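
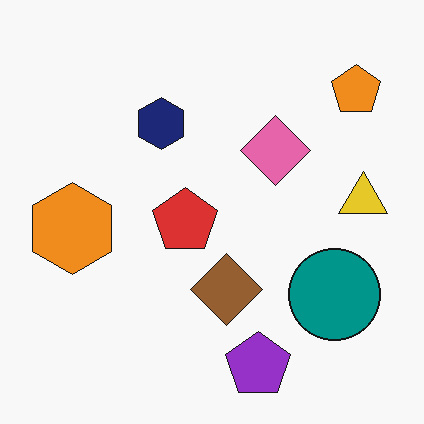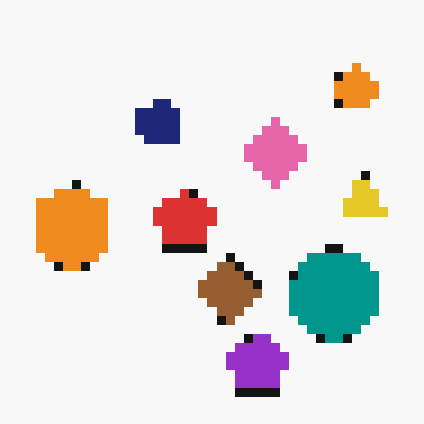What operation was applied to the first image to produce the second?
The transformation is: heavily pixelated into large blocks.

Shapes are reduced to large square blocks; fine edges and outlines are lost — a downscale-then-upscale (mosaic) effect.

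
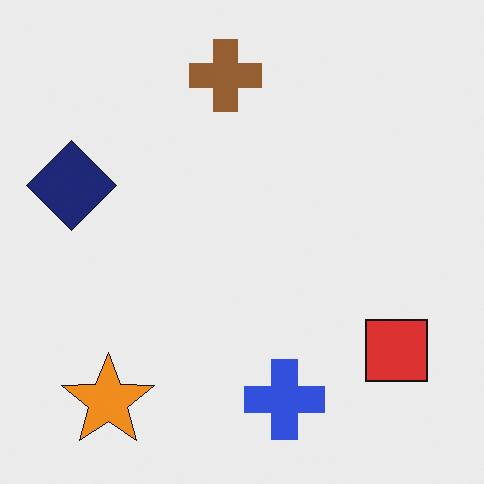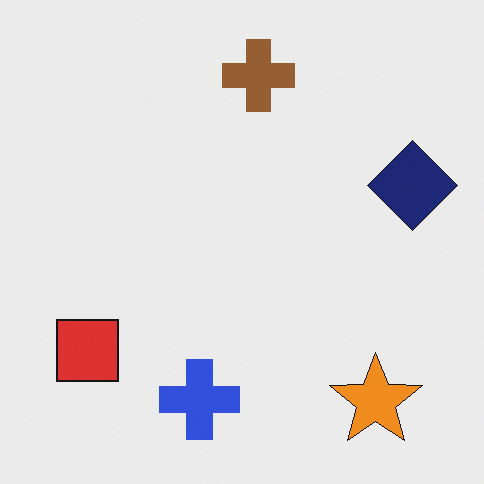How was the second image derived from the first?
The image was flipped horizontally (left ↔ right).

The navy diamond is in the left of the first image and the right of the second — shapes on opposite sides of the vertical midline have swapped in a mirror flip.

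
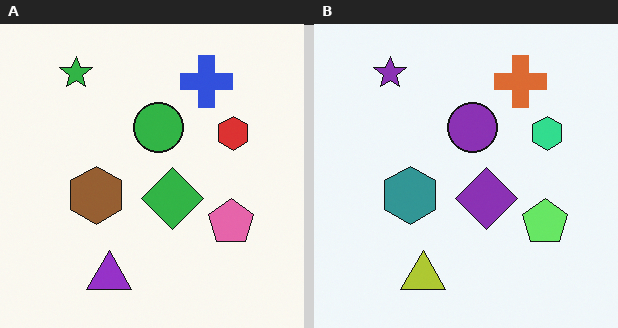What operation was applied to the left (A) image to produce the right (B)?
It was hue-shifted noticeably.

Every shape's color has rotated by the same amount around the hue wheel — a uniform hue shift.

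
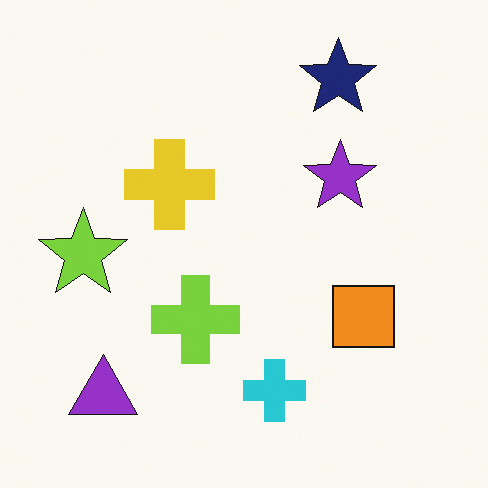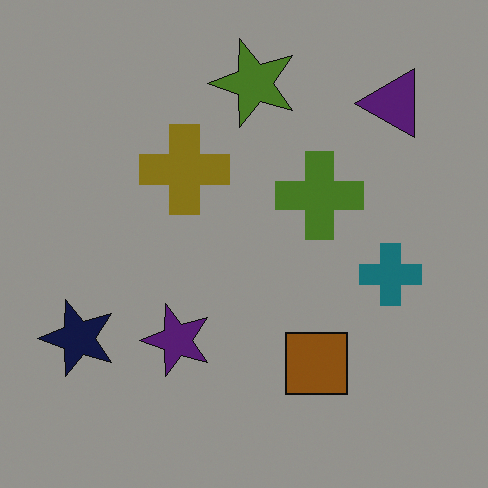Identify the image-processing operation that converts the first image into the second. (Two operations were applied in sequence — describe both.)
The transformation is: transposed (reflected across the top-left ↔ bottom-right diagonal), then darkened a lot.

Shapes have swapped their row and column positions — what was in the top-right is now in the bottom-left — a diagonal reflection. Every pixel — background and shapes alike — is uniformly darkened.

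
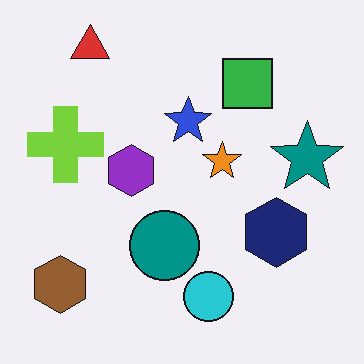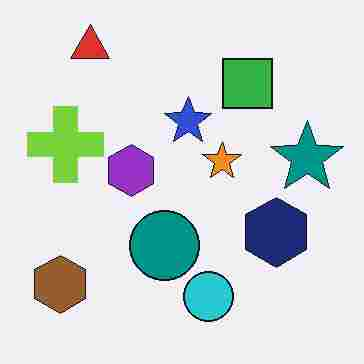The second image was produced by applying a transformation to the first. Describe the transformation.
The transformation is: degraded with heavy JPEG compression.

Blocky 8×8 compression artifacts appear around shape edges and the flat background shows ringing — characteristic JPEG degradation.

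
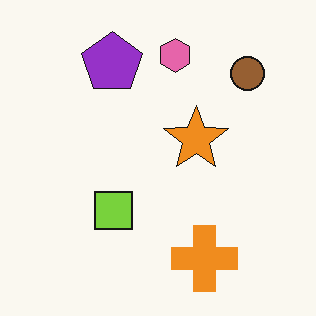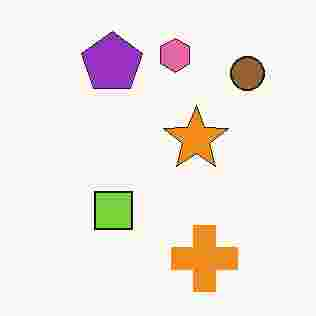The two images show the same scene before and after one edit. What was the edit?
The second image is the first heavily JPEG-compressed with obvious blocking artifacts.

Blocky 8×8 compression artifacts appear around shape edges and the flat background shows ringing — characteristic JPEG degradation.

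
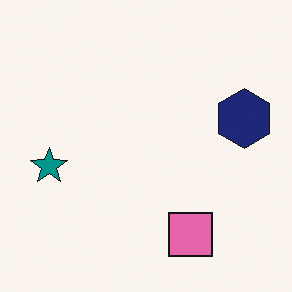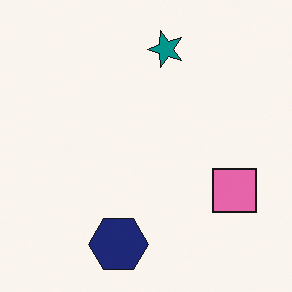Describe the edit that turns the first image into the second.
Transposed (reflected across the top-left ↔ bottom-right diagonal).

Shapes have swapped their row and column positions — what was in the top-right is now in the bottom-left — a diagonal reflection.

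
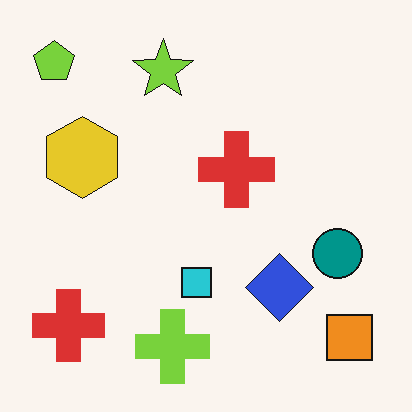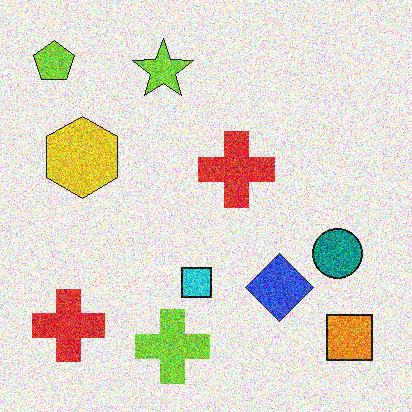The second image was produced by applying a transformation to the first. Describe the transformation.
The image was degraded with a thick layer of grain.

Random speckle covers the whole image, including the flat background.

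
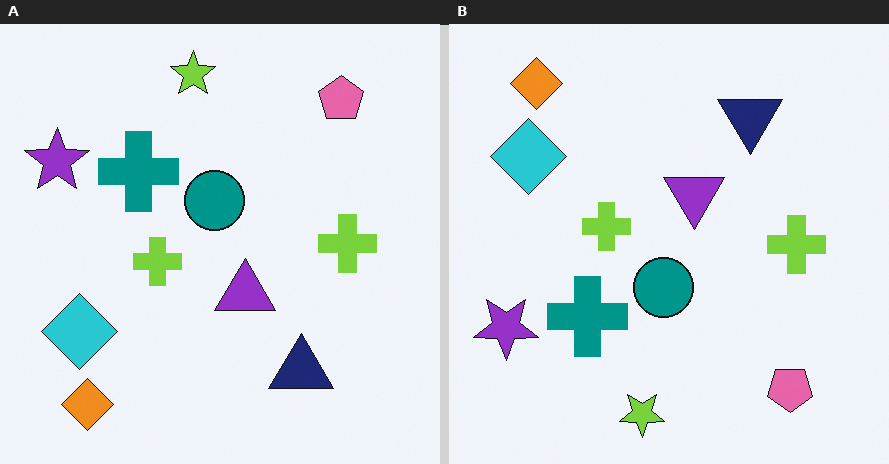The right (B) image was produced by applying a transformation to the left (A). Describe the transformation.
It was flipped vertically (top ↔ bottom).

The lime star is in the top of the left (A) image and the bottom of the right (B) — shapes on opposite sides of the horizontal midline have swapped in a mirror flip.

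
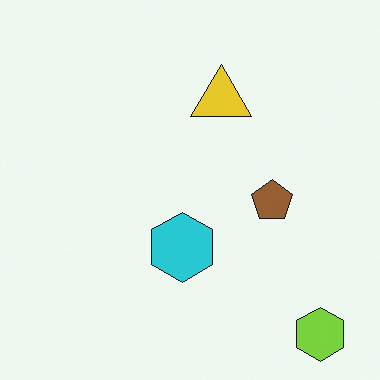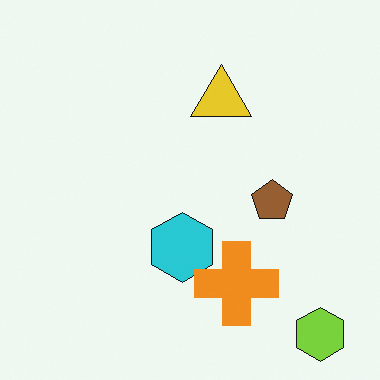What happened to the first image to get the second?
This is the original image overlaid with an additional orange cross.

An orange cross appears in the second image that is absent from the first.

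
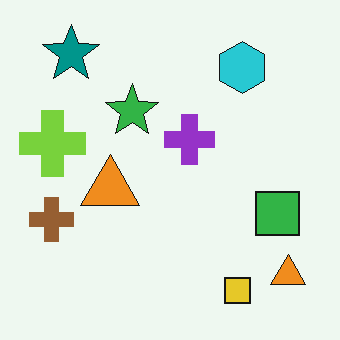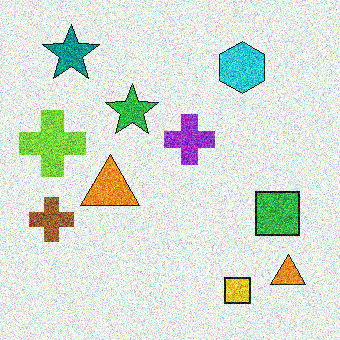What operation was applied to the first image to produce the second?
The image was degraded with heavy additive noise.

Random speckle covers the whole image, including the flat background.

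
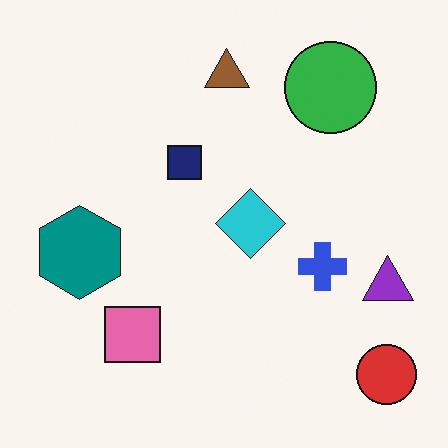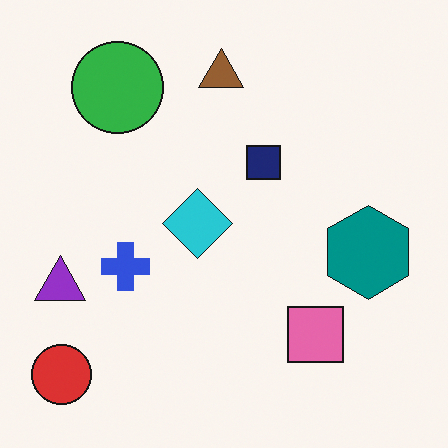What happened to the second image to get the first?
The first image is the second flipped horizontally (left ↔ right).

The purple triangle is in the left of the second image and the right of the first — shapes on opposite sides of the vertical midline have swapped in a mirror flip.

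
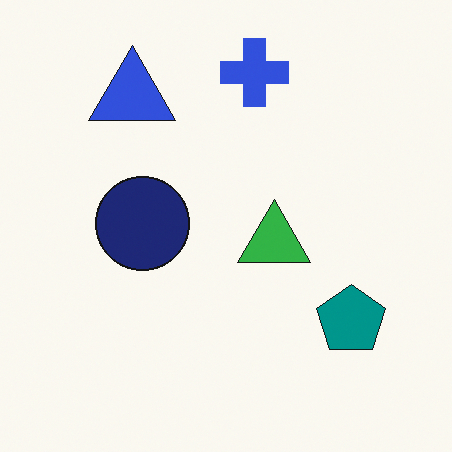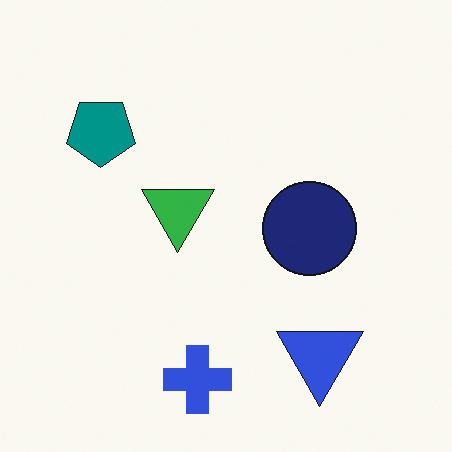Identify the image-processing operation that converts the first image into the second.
It was rotated 180°.

The blue triangle sits in the top-left of the first image and the bottom-right of the second — consistent with a whole-image 180° rotation.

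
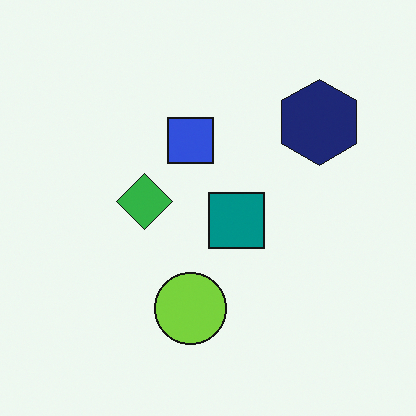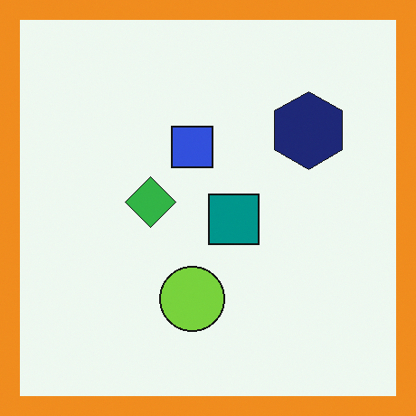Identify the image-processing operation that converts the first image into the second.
The transformation is: framed with a orange border.

A solid orange frame runs around the edge of the second image, with the content slightly shrunk inside it.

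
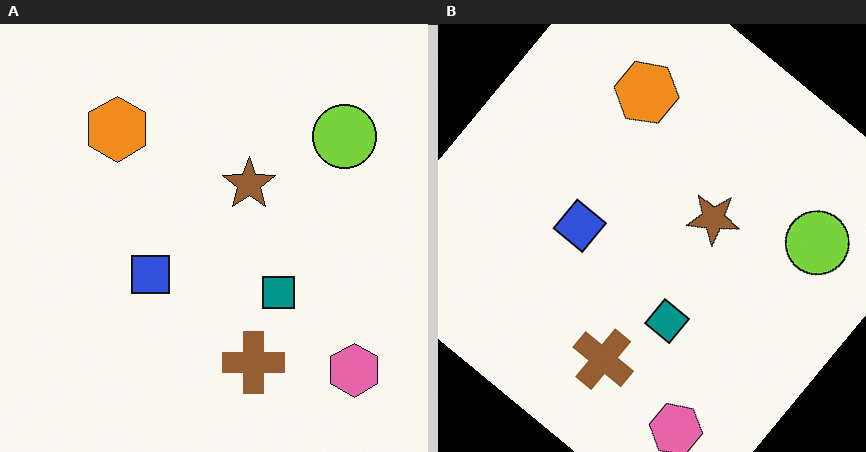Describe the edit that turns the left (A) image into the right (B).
This is the original image rotated clockwise by a large amount — several tens of degrees.

Every shape is tilted by the same angle and the image corners show triangular fill wedges — a whole-image rotation by a non-right angle.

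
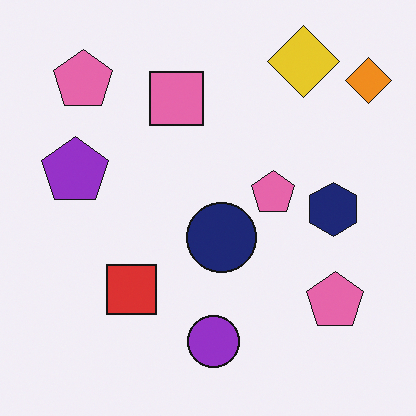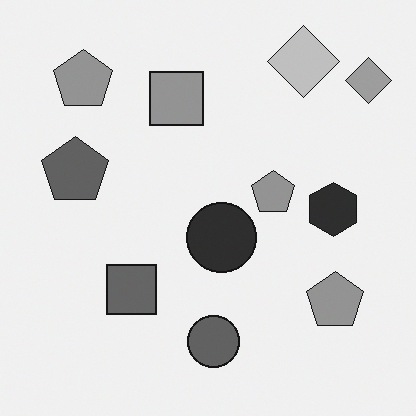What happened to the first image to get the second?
This is the original image converted to grayscale.

All color is removed — every shape is now a shade of grey.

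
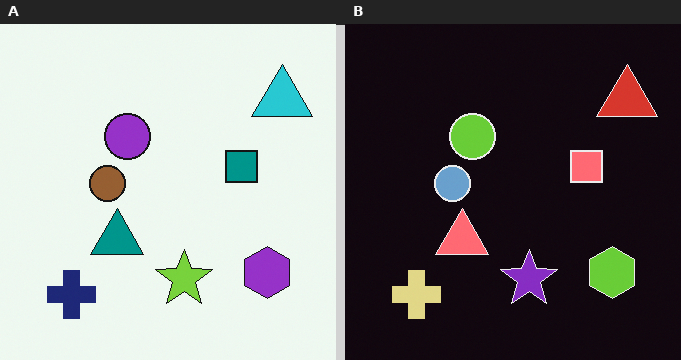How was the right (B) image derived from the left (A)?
This is the original image color-inverted (negative).

The light background has become dark and every shape's color is its complement — a photographic negative.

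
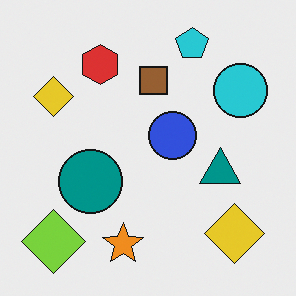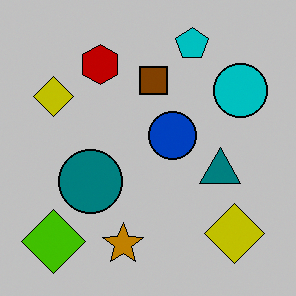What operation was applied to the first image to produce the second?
The transformation is: aggressively posterized.

Each flat color has snapped to a coarser quantized level — most visibly, the near-white background has dropped to a flat grey.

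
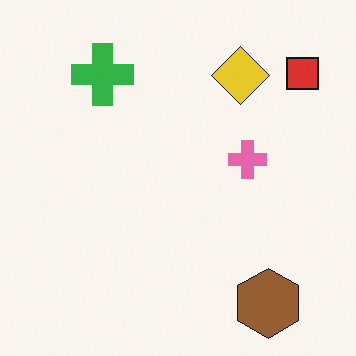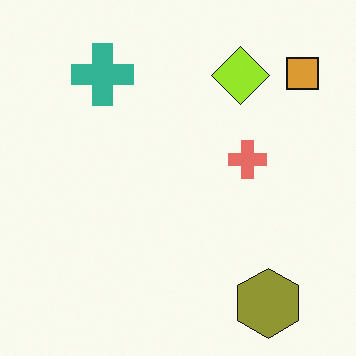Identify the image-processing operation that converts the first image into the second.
The image was hue-shifted by a small amount.

Every shape's color has rotated by the same amount around the hue wheel — a uniform hue shift.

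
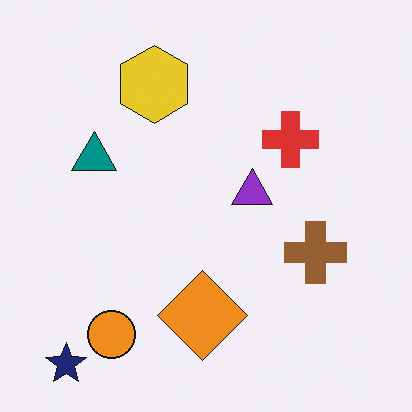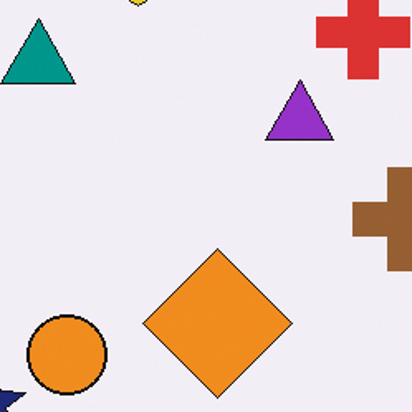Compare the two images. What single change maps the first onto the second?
Cropped tightly and scaled back up.

The visible shapes are larger and the field of view is narrower; shapes near the original edges may be partly or wholly outside the frame — a crop-and-rescale.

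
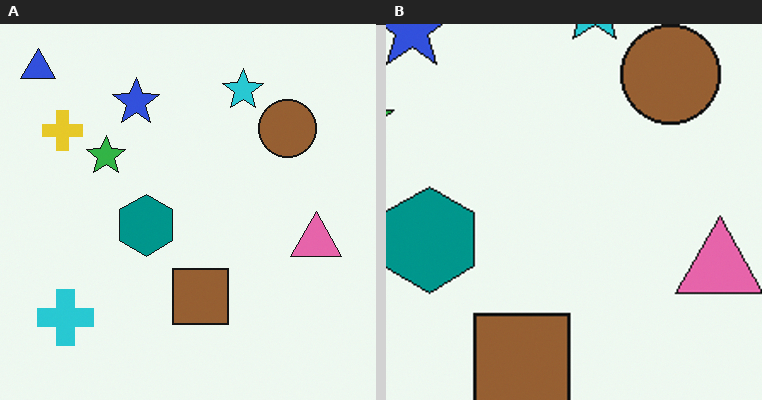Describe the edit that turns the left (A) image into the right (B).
This is the original image cropped to a noticeably smaller region and rescaled.

The visible shapes are larger and the field of view is narrower; shapes near the original edges may be partly or wholly outside the frame — a crop-and-rescale.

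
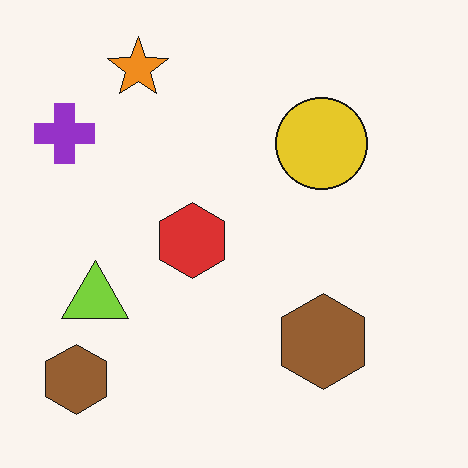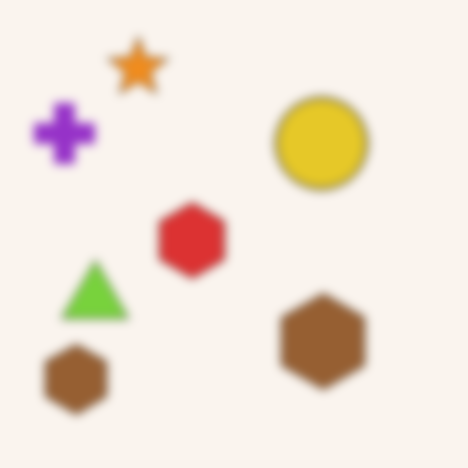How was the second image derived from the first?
The transformation is: heavily blurred.

Shape edges and outlines are uniformly softened across the whole image.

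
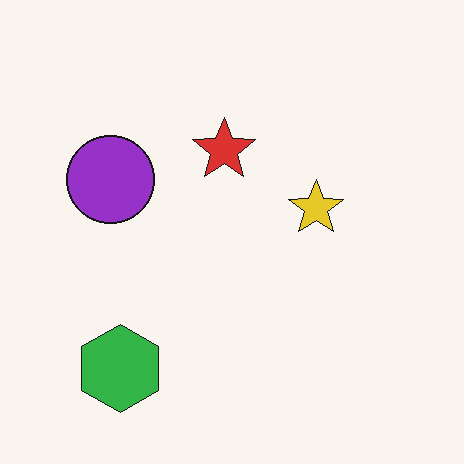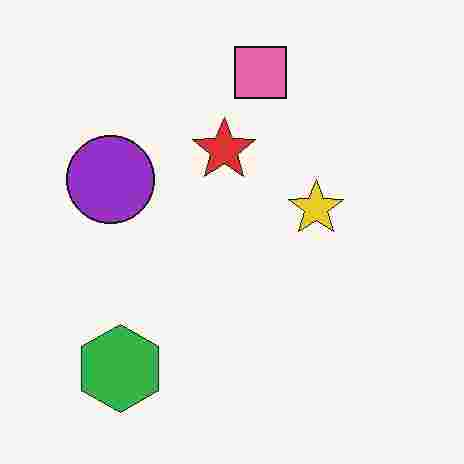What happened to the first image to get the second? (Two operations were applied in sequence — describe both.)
The image was heavily JPEG-compressed with obvious blocking artifacts, then overlaid with an additional pink square.

Blocky 8×8 compression artifacts appear around shape edges and the flat background shows ringing — characteristic JPEG degradation. A pink square appears in the second image that is absent from the first.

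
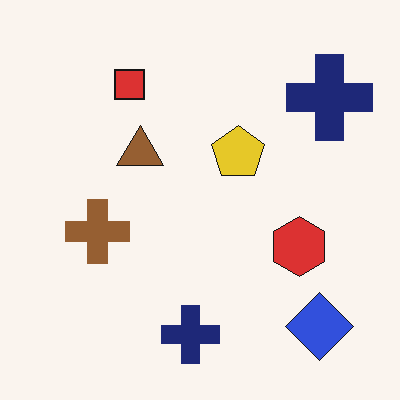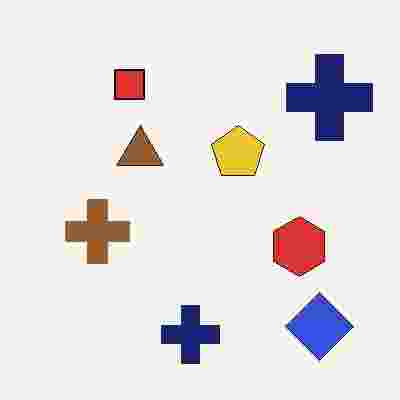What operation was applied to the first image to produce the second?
The transformation is: degraded with heavy JPEG compression.

Blocky 8×8 compression artifacts appear around shape edges and the flat background shows ringing — characteristic JPEG degradation.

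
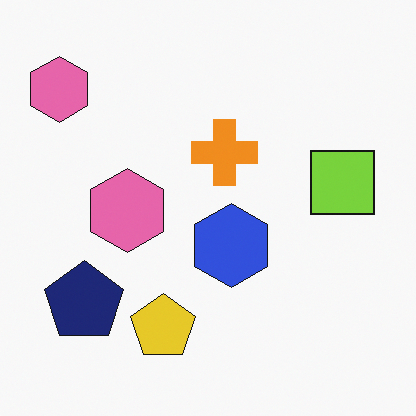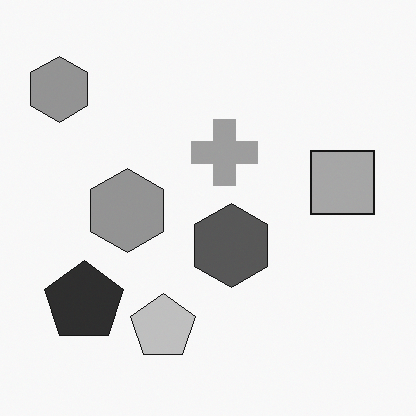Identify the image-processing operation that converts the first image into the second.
The second image is the first converted to grayscale.

All color is removed — every shape is now a shade of grey.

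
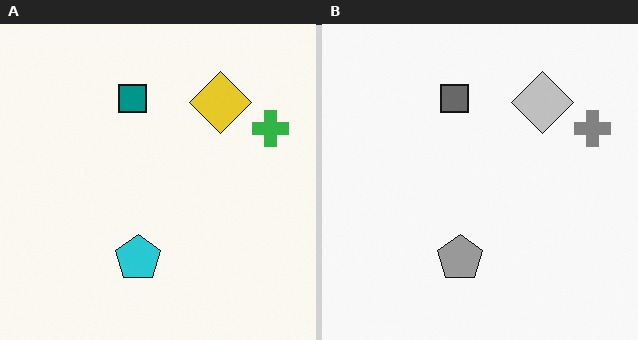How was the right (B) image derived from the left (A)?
The transformation is: converted to grayscale.

All color is removed — every shape is now a shade of grey.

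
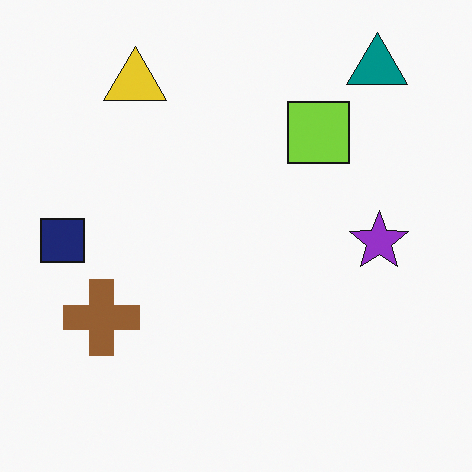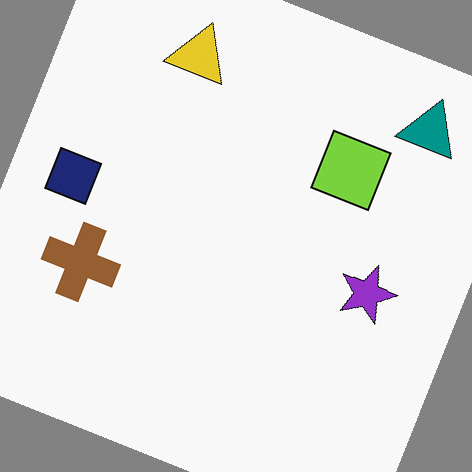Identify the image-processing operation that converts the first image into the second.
Rotated clockwise by a clearly visible amount.

Every shape is tilted by the same angle and the image corners show triangular fill wedges — a whole-image rotation by a non-right angle.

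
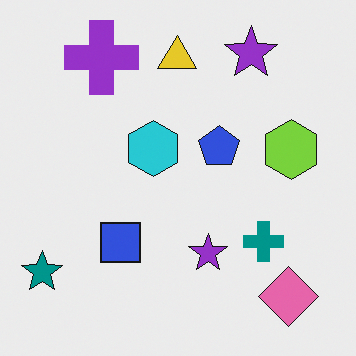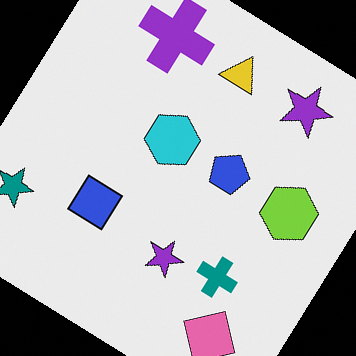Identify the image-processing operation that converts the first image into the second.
Rotated clockwise by a large amount — several tens of degrees.

Every shape is tilted by the same angle and the image corners show triangular fill wedges — a whole-image rotation by a non-right angle.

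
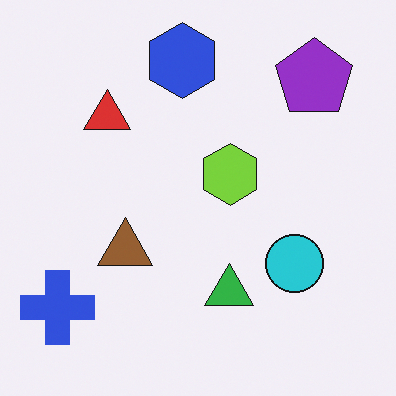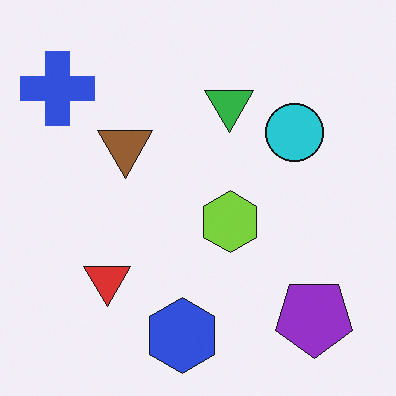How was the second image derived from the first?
The second image is the first flipped vertically (top ↔ bottom).

The blue hexagon is in the top of the first image and the bottom of the second — shapes on opposite sides of the horizontal midline have swapped in a mirror flip.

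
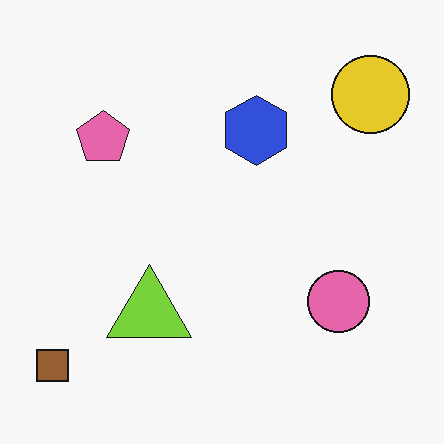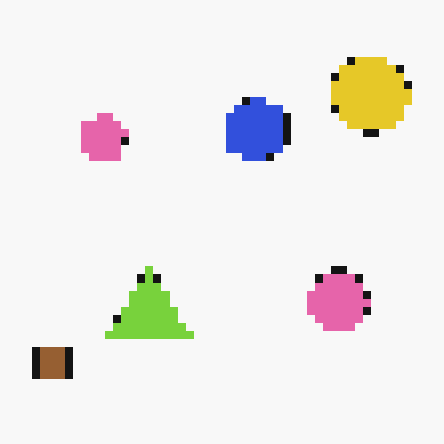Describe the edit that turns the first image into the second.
The second image is the first pixelated into visible square blocks.

Shapes are reduced to large square blocks; fine edges and outlines are lost — a downscale-then-upscale (mosaic) effect.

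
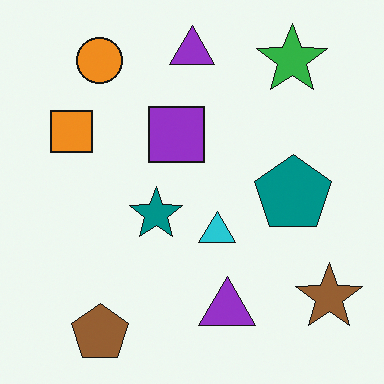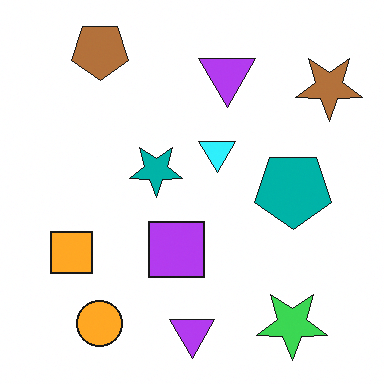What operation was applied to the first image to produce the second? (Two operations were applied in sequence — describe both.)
The transformation is: brightened a little, then flipped vertically (top ↔ bottom).

Every pixel — background and shapes alike — is uniformly brightened. The brown pentagon is in the bottom-left of the first image and the top-left of the second — shapes on opposite sides of the horizontal midline have swapped in a mirror flip.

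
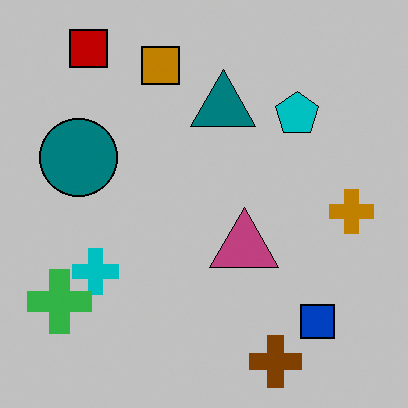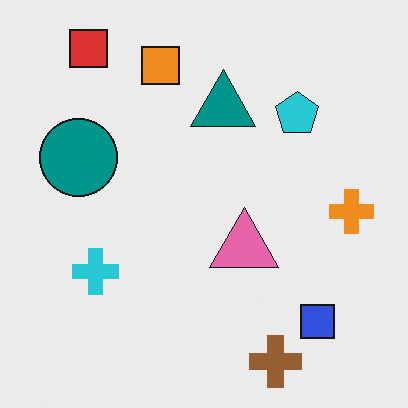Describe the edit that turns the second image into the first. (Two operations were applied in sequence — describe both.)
The first image is the second aggressively posterized, then overlaid with an additional green cross.

Each flat color has snapped to a coarser quantized level — most visibly, the near-white background has dropped to a flat grey. A green cross appears in the first image that is absent from the second.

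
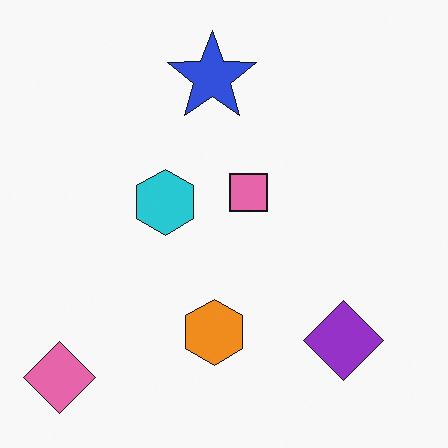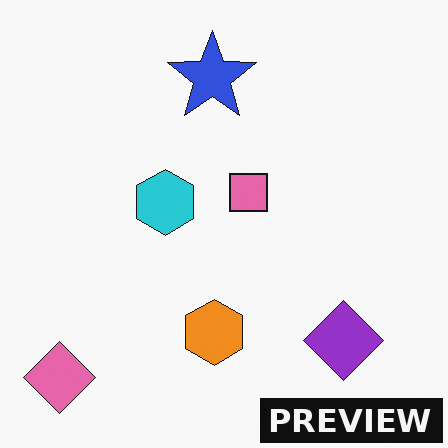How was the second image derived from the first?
The second image is the first watermarked with the text "PREVIEW" in the lower-right corner.

A dark label reading "PREVIEW" appears in the lower-right corner.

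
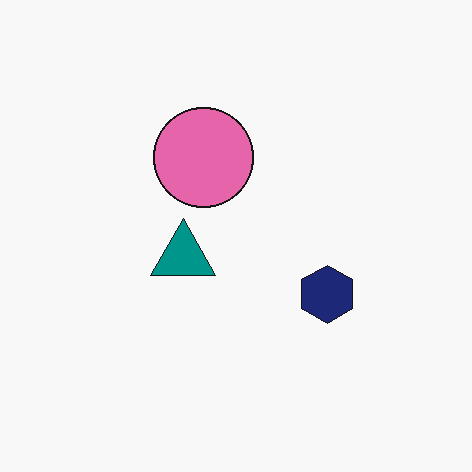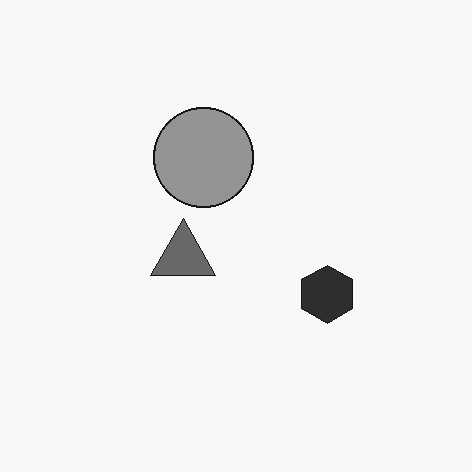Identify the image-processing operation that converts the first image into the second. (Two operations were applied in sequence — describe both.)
Converted to grayscale, then JPEG-compressed with visible artifacts.

All color is removed — every shape is now a shade of grey. Blocky 8×8 compression artifacts appear around shape edges and the flat background shows ringing — characteristic JPEG degradation.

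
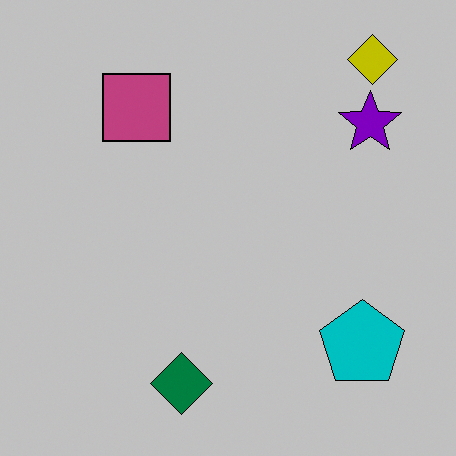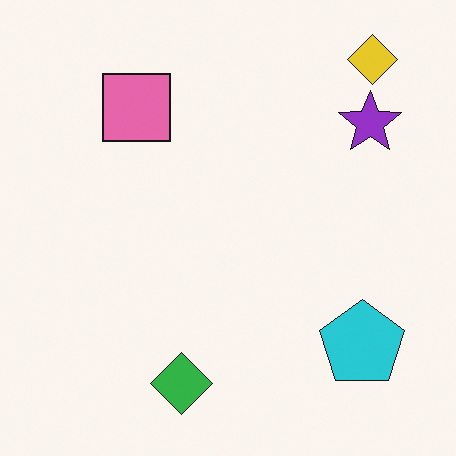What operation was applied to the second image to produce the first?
The image was heavily posterized to just a handful of flat colors.

Each flat color has snapped to a coarser quantized level — most visibly, the near-white background has dropped to a flat grey.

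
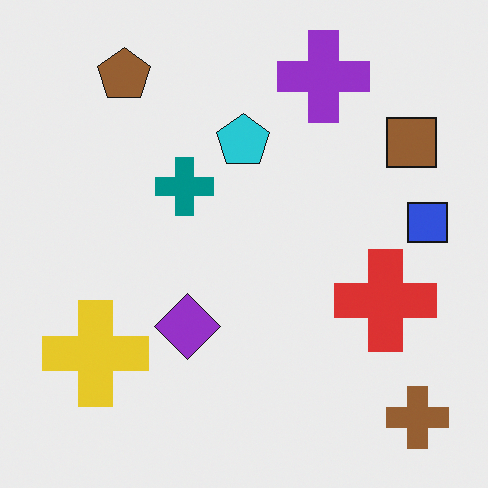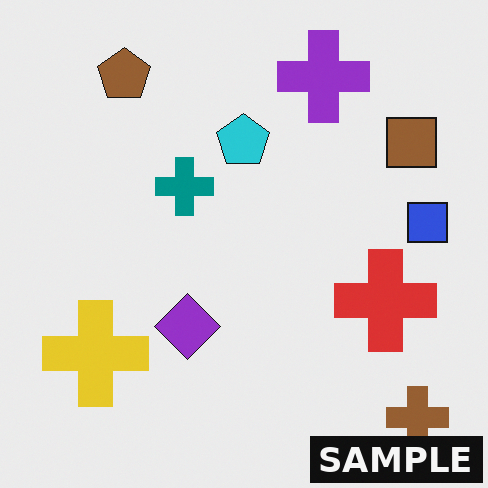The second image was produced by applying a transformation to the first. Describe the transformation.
The transformation is: watermarked with the text "SAMPLE" in the lower-right corner.

A dark label reading "SAMPLE" appears in the lower-right corner.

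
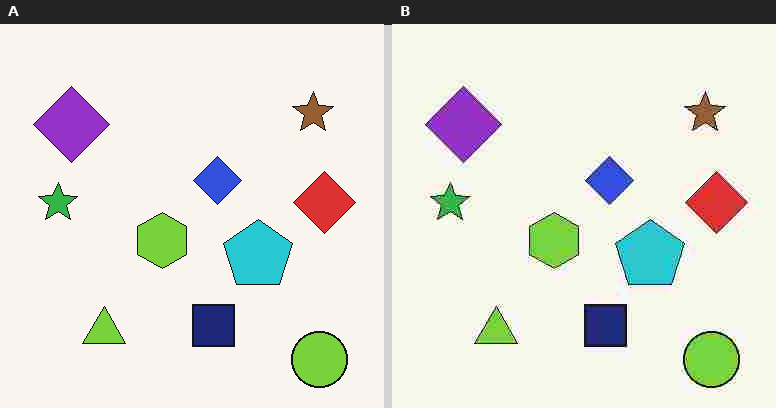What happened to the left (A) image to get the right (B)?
This is the original image heavily JPEG-compressed with obvious blocking artifacts.

Blocky 8×8 compression artifacts appear around shape edges and the flat background shows ringing — characteristic JPEG degradation.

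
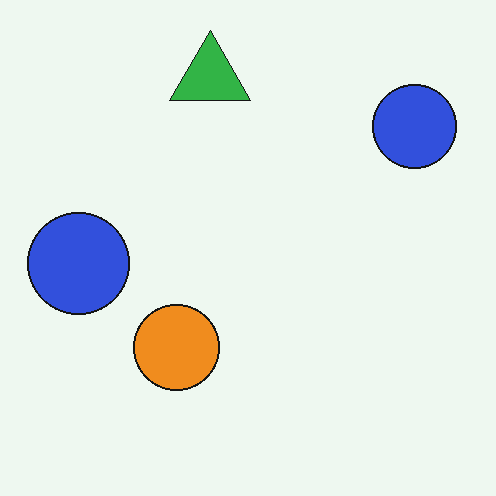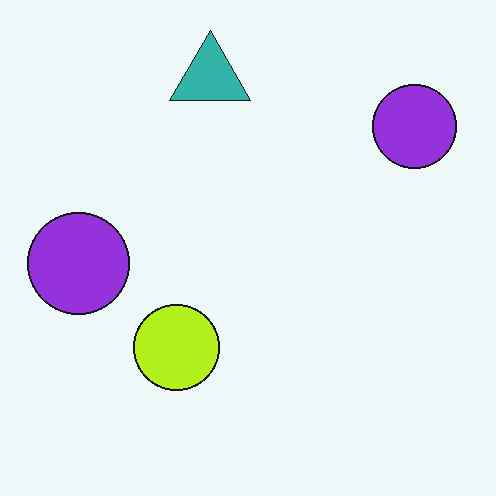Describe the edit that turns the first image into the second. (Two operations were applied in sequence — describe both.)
This is the original image hue-shifted slightly, then given moderate JPEG compression.

Every shape's color has rotated by the same amount around the hue wheel — a uniform hue shift. Blocky 8×8 compression artifacts appear around shape edges and the flat background shows ringing — characteristic JPEG degradation.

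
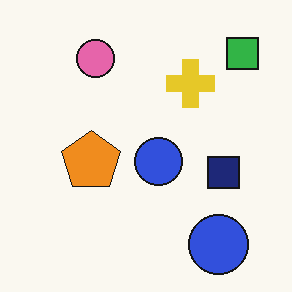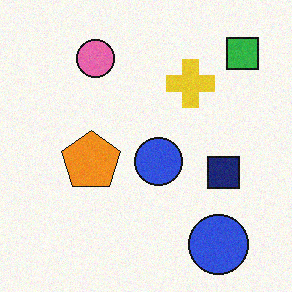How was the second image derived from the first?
The image was degraded with light additive noise.

Random speckle covers the whole image, including the flat background.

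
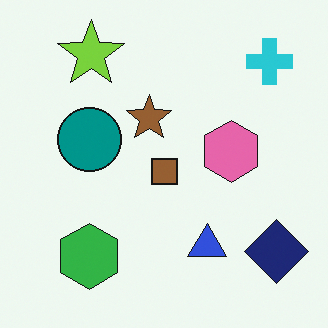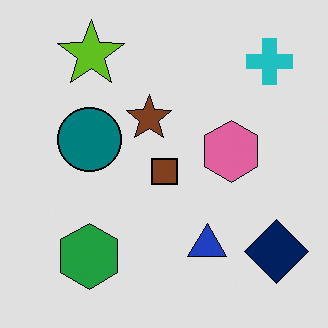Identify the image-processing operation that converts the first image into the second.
The second image is the first moderately posterized.

Each flat color has snapped to a coarser quantized level — most visibly, the near-white background has dropped to a flat grey.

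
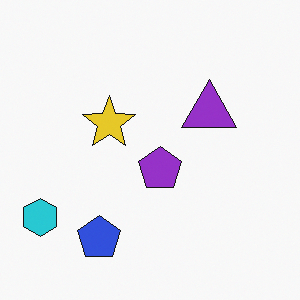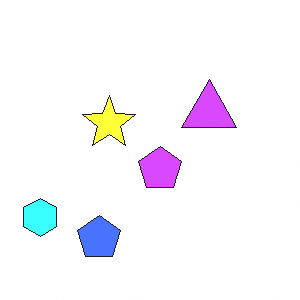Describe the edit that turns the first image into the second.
It was noticeably brightened.

Every pixel — background and shapes alike — is uniformly brightened.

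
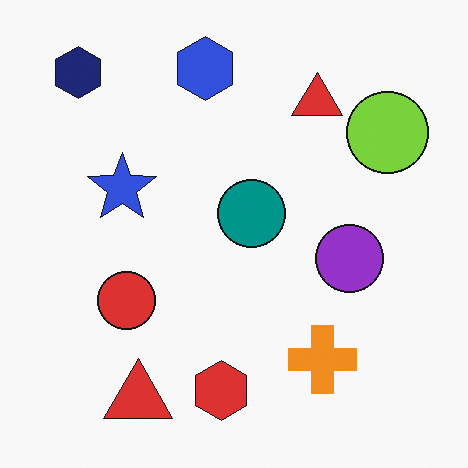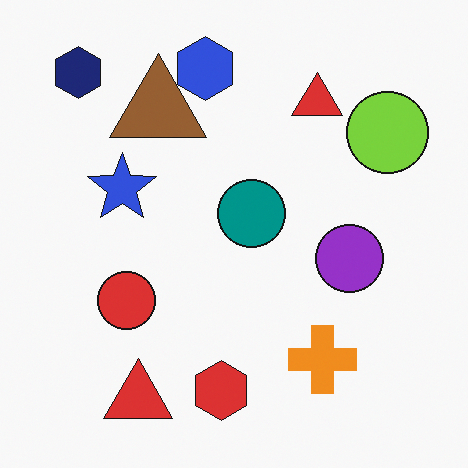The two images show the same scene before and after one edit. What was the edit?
It was overlaid with an additional brown triangle.

A brown triangle appears in the second image that is absent from the first.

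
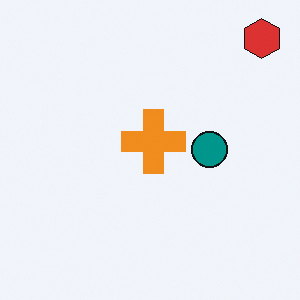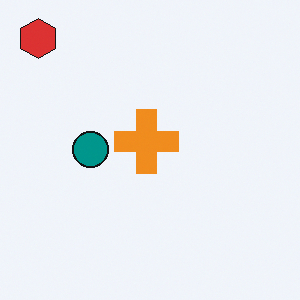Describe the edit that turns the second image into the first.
The first image is the second flipped horizontally (left ↔ right).

The red hexagon is in the top-left of the second image and the top-right of the first — shapes on opposite sides of the vertical midline have swapped in a mirror flip.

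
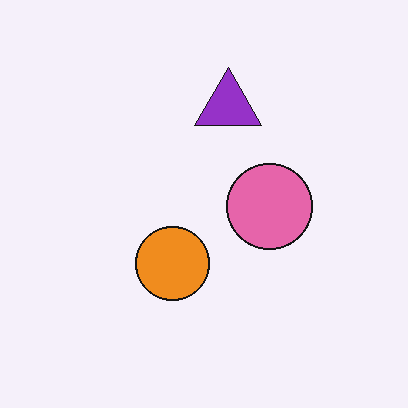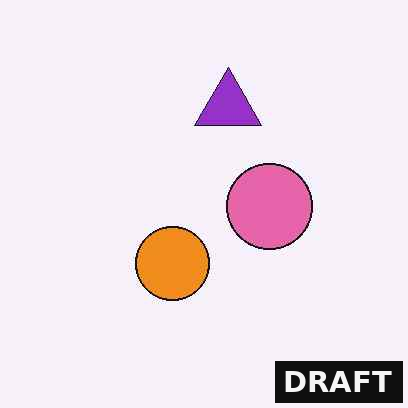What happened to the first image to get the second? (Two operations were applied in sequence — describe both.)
The transformation is: JPEG-compressed with visible artifacts, then watermarked with the text "DRAFT" in the lower-right corner.

Blocky 8×8 compression artifacts appear around shape edges and the flat background shows ringing — characteristic JPEG degradation. A dark label reading "DRAFT" appears in the lower-right corner.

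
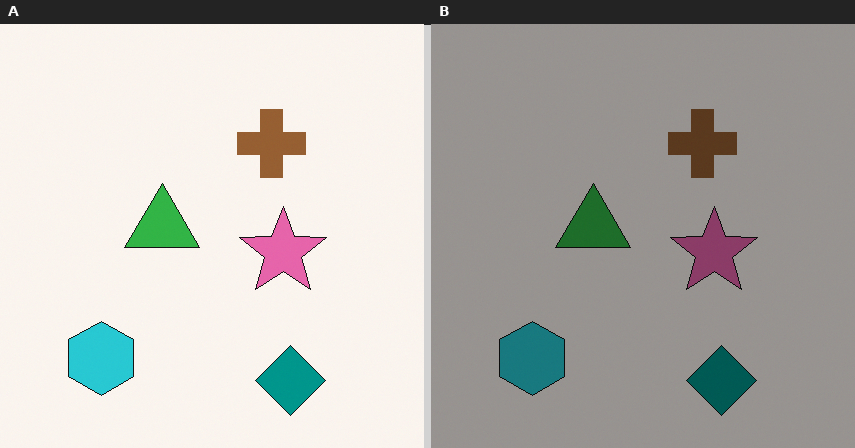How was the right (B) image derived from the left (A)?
The right (B) image is the left (A) substantially darkened.

Every pixel — background and shapes alike — is uniformly darkened.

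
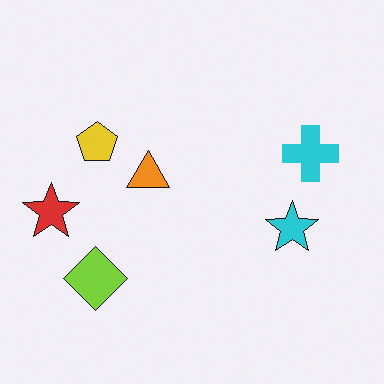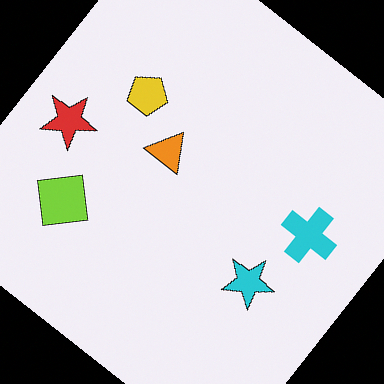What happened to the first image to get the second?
This is the original image rotated clockwise by a large amount — several tens of degrees.

Every shape is tilted by the same angle and the image corners show triangular fill wedges — a whole-image rotation by a non-right angle.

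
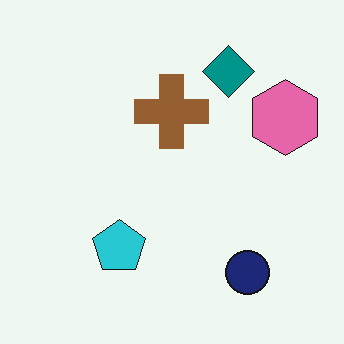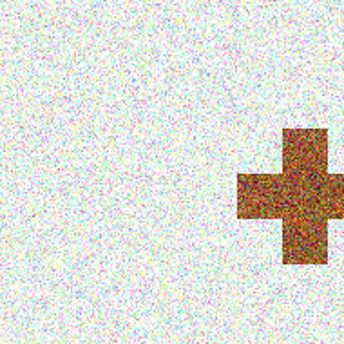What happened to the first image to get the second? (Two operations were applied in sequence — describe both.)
It was degraded with heavy additive noise, then cropped to a noticeably smaller region and rescaled.

Random speckle covers the whole image, including the flat background. The visible shapes are larger and the field of view is narrower; shapes near the original edges may be partly or wholly outside the frame — a crop-and-rescale.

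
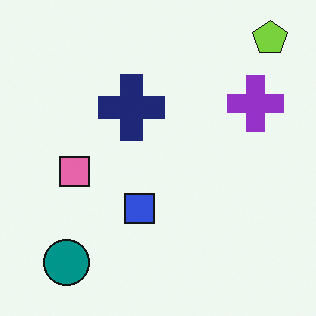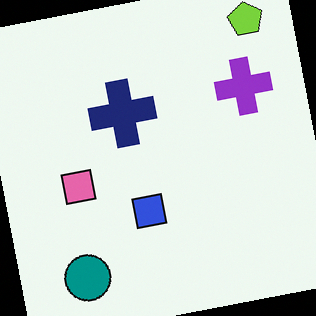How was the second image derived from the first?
The transformation is: rotated counter-clockwise by a small amount.

Every shape is tilted by the same angle and the image corners show triangular fill wedges — a whole-image rotation by a non-right angle.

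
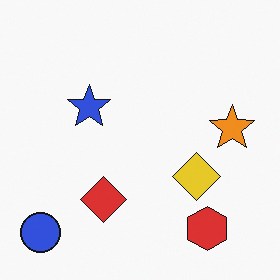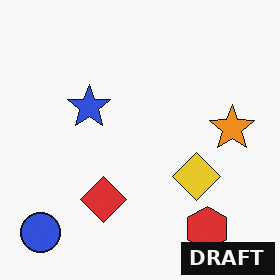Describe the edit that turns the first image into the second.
Watermarked with the text "DRAFT" in the lower-right corner.

A dark label reading "DRAFT" appears in the lower-right corner.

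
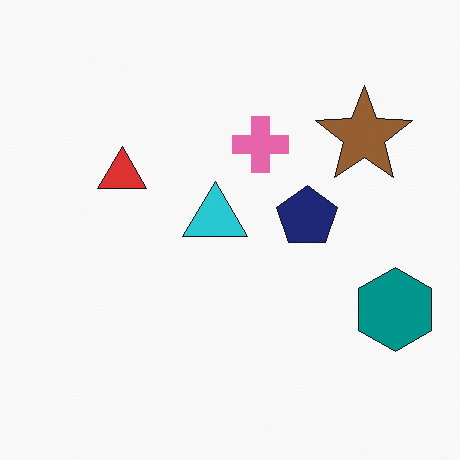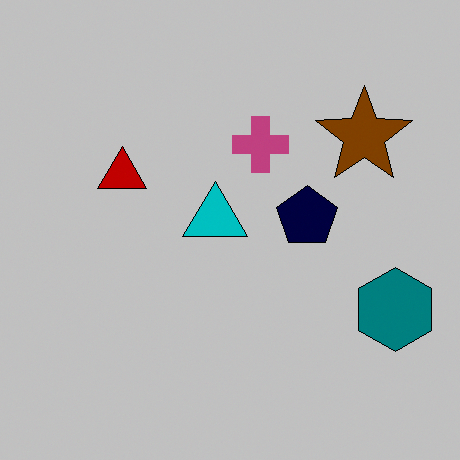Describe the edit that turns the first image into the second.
The transformation is: aggressively posterized.

Each flat color has snapped to a coarser quantized level — most visibly, the near-white background has dropped to a flat grey.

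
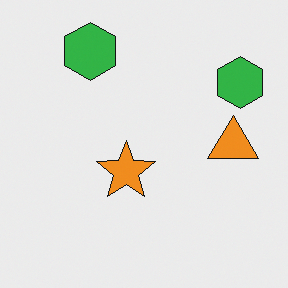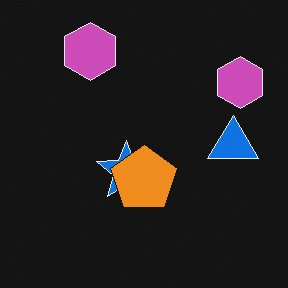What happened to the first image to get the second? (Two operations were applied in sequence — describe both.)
The transformation is: color-inverted (negative), then overlaid with an additional orange pentagon.

The light background has become dark and every shape's color is its complement — a photographic negative. An orange pentagon appears in the second image that is absent from the first.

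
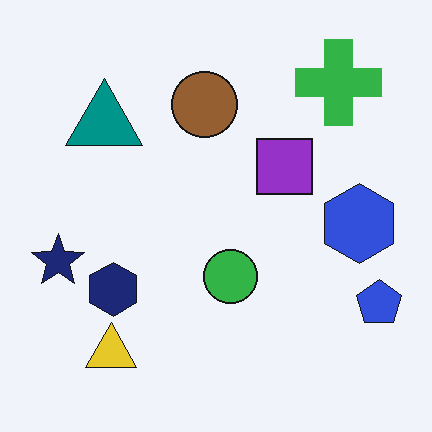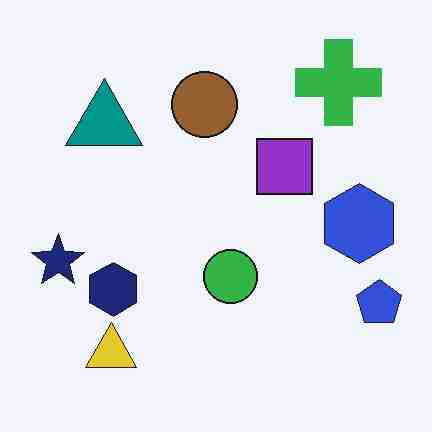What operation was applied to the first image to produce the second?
Degraded with heavy JPEG compression.

Blocky 8×8 compression artifacts appear around shape edges and the flat background shows ringing — characteristic JPEG degradation.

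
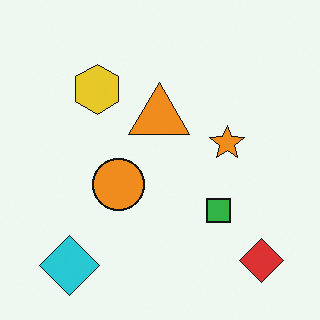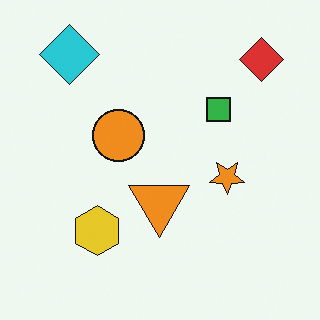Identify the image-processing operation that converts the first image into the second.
The transformation is: flipped vertically (top ↔ bottom).

The cyan diamond is in the bottom-left of the first image and the top-left of the second — shapes on opposite sides of the horizontal midline have swapped in a mirror flip.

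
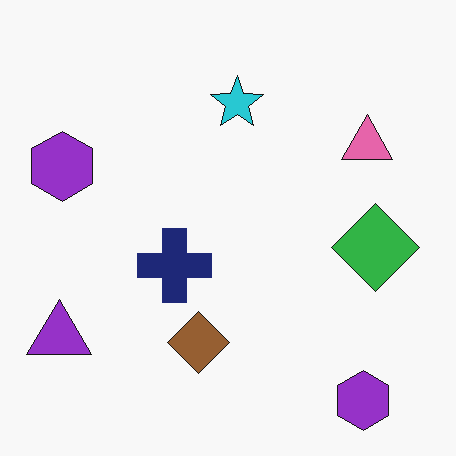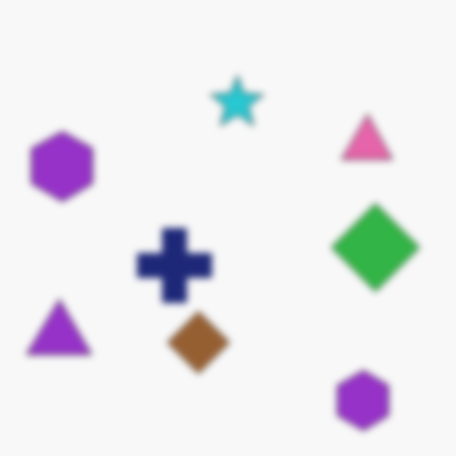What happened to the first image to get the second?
The transformation is: noticeably gaussian-blurred.

Shape edges and outlines are uniformly softened across the whole image.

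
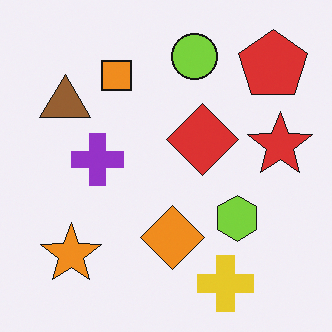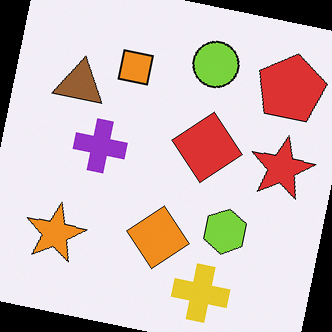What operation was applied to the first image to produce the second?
The transformation is: rotated clockwise by a few degrees.

Every shape is tilted by the same angle and the image corners show triangular fill wedges — a whole-image rotation by a non-right angle.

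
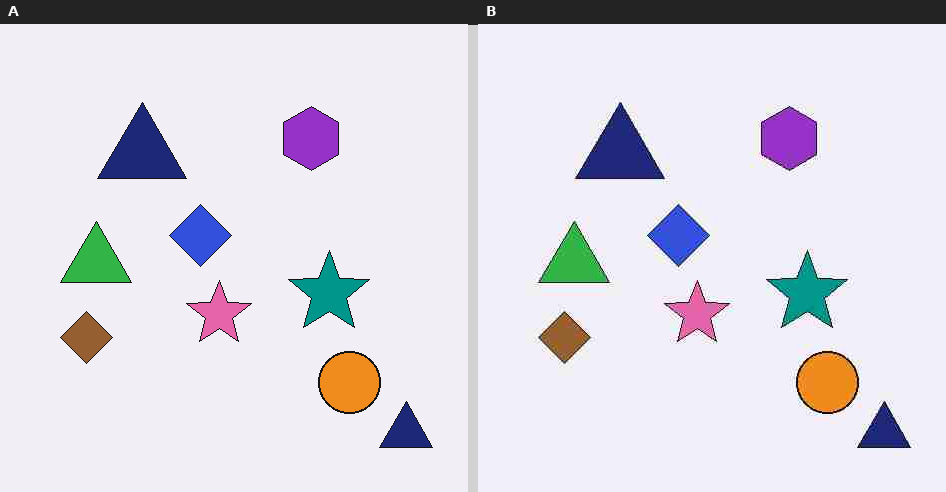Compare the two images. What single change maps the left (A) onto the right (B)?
It was heavily JPEG-compressed with obvious blocking artifacts.

Blocky 8×8 compression artifacts appear around shape edges and the flat background shows ringing — characteristic JPEG degradation.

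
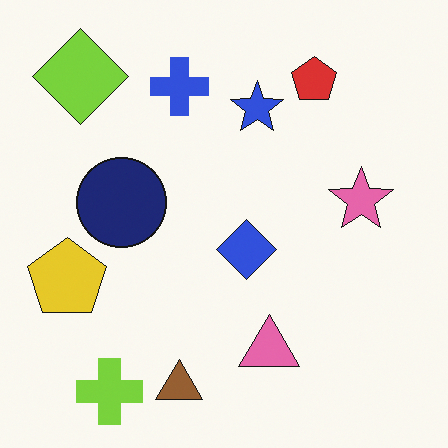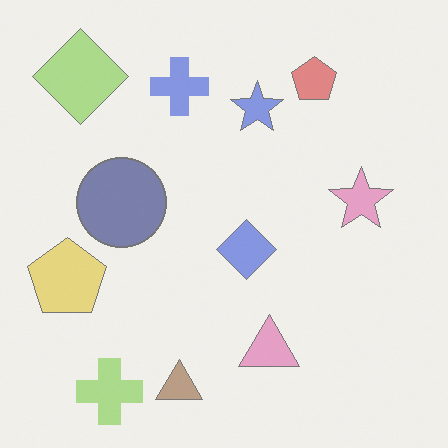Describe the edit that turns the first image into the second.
It was washed out (contrast reduced).

Tones are pushed toward mid-grey across the whole image — a global contrast change.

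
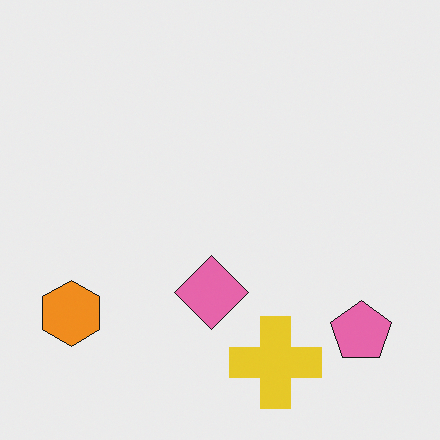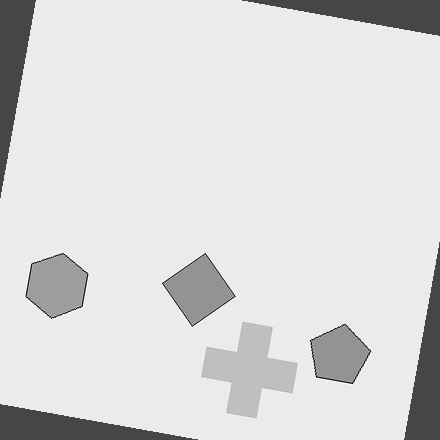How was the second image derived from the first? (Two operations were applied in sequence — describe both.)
The image was converted to grayscale, then rotated clockwise by a few degrees.

All color is removed — every shape is now a shade of grey. Every shape is tilted by the same angle and the image corners show triangular fill wedges — a whole-image rotation by a non-right angle.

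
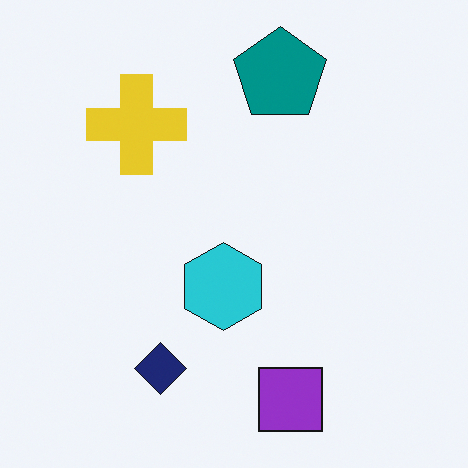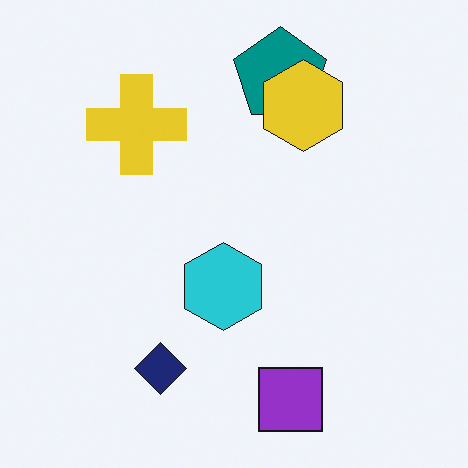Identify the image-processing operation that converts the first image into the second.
The image was overlaid with an additional yellow hexagon.

A yellow hexagon appears in the second image that is absent from the first.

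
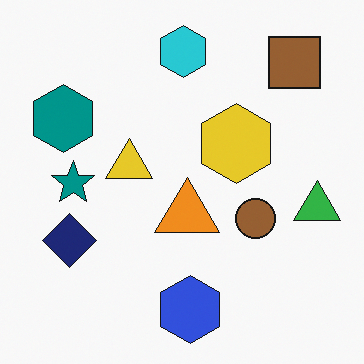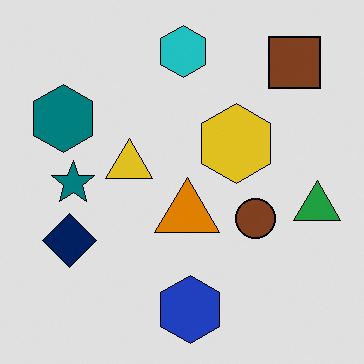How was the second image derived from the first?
It was posterized to a reduced palette.

Each flat color has snapped to a coarser quantized level — most visibly, the near-white background has dropped to a flat grey.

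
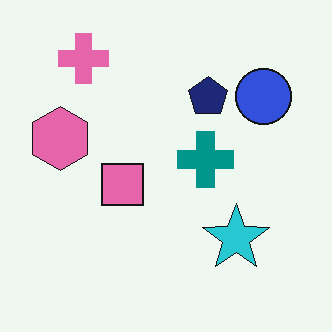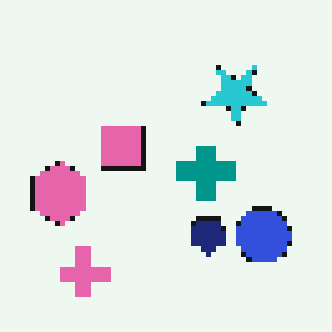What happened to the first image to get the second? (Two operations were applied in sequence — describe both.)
This is the original image flipped vertically (top ↔ bottom), then lightly pixelated (a mild mosaic effect).

The pink cross is in the top-left of the first image and the bottom-left of the second — shapes on opposite sides of the horizontal midline have swapped in a mirror flip. Shapes are reduced to large square blocks; fine edges and outlines are lost — a downscale-then-upscale (mosaic) effect.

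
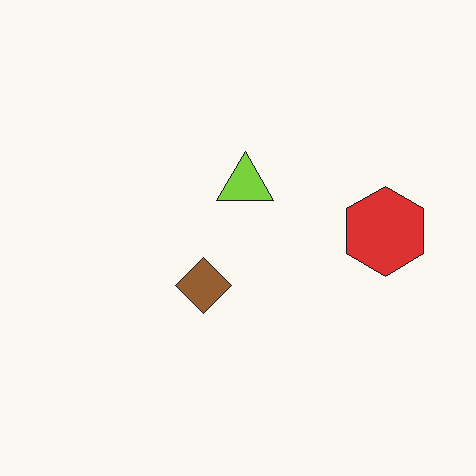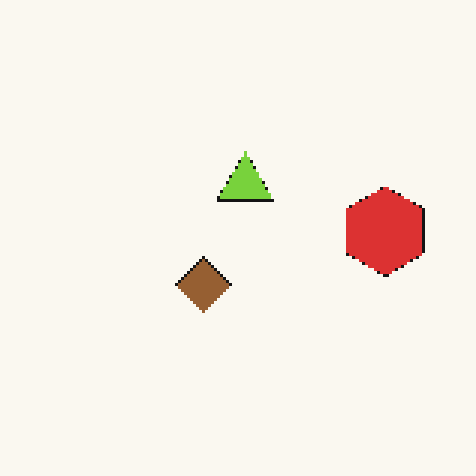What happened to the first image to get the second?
It was lightly pixelated (a mild mosaic effect).

Shapes are reduced to large square blocks; fine edges and outlines are lost — a downscale-then-upscale (mosaic) effect.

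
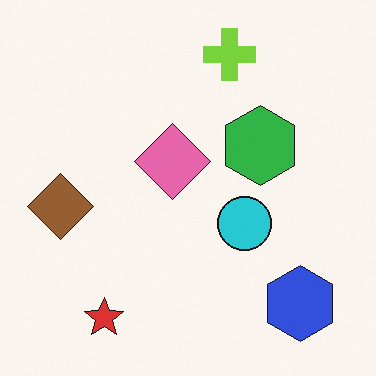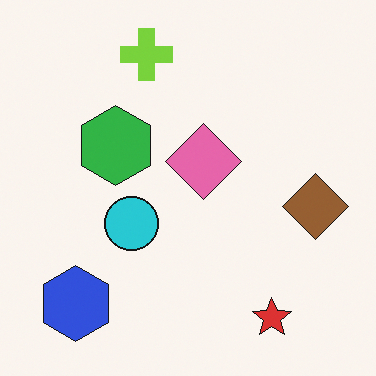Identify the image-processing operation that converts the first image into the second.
This is the original image flipped horizontally (left ↔ right).

The brown diamond is in the left of the first image and the right of the second — shapes on opposite sides of the vertical midline have swapped in a mirror flip.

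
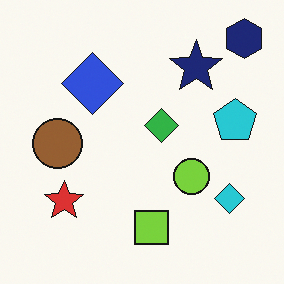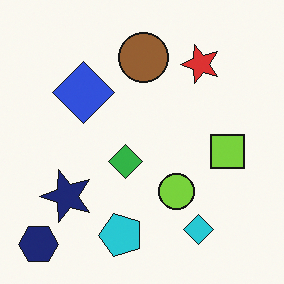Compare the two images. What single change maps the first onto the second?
The second image is the first transposed (reflected across the top-left ↔ bottom-right diagonal).

Shapes have swapped their row and column positions — what was in the top-right is now in the bottom-left — a diagonal reflection.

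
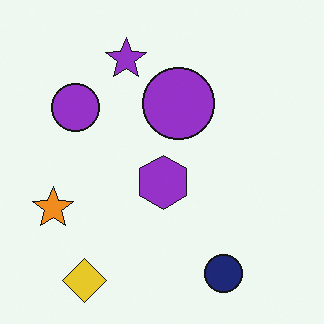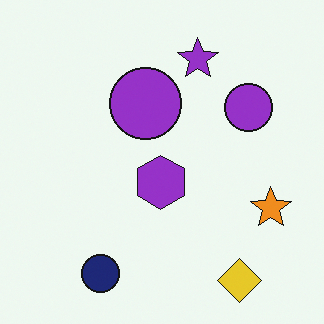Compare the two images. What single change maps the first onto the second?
The transformation is: flipped horizontally (left ↔ right).

The orange star is in the left of the first image and the right of the second — shapes on opposite sides of the vertical midline have swapped in a mirror flip.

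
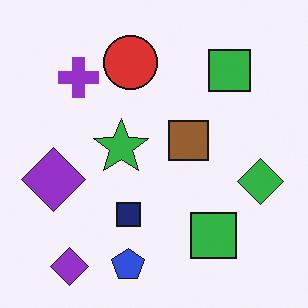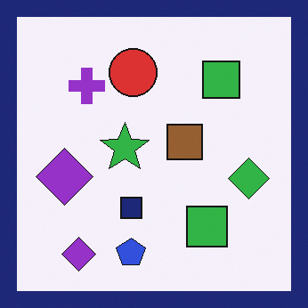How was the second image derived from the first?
It was framed with a navy border.

A solid navy frame runs around the edge of the second image, with the content slightly shrunk inside it.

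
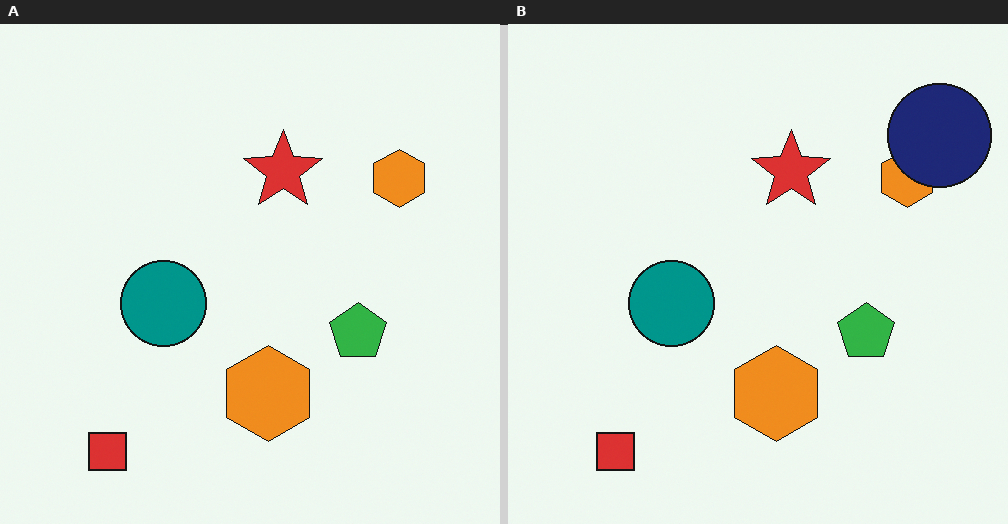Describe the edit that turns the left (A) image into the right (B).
The transformation is: overlaid with an additional navy circle.

A navy circle appears in the right (B) image that is absent from the left (A).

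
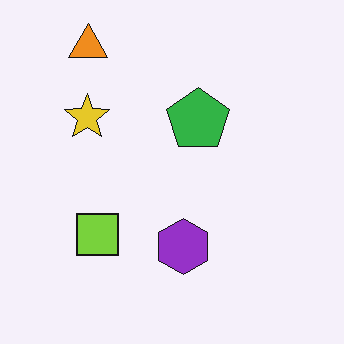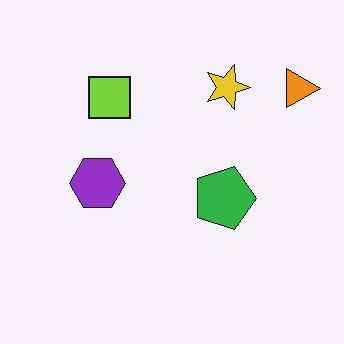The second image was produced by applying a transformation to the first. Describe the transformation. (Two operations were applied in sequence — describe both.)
The image was rotated 90° clockwise, then JPEG-compressed with visible artifacts.

The orange triangle sits in the top-left of the first image and the top-right of the second — consistent with a whole-image 90° clockwise rotation. Blocky 8×8 compression artifacts appear around shape edges and the flat background shows ringing — characteristic JPEG degradation.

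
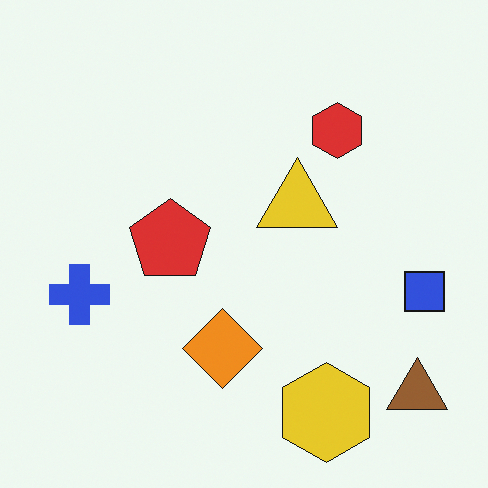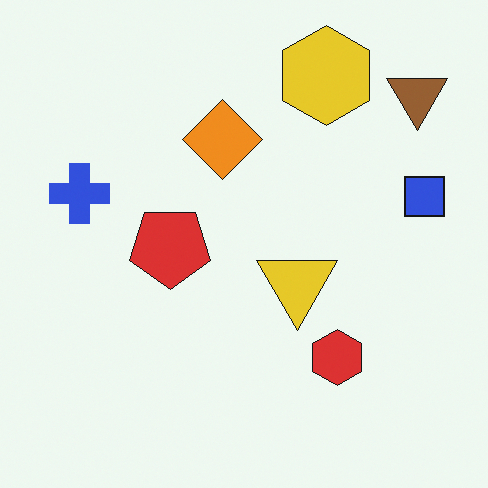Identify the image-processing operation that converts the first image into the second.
The second image is the first flipped vertically (top ↔ bottom).

The yellow hexagon is in the bottom-right of the first image and the top-right of the second — shapes on opposite sides of the horizontal midline have swapped in a mirror flip.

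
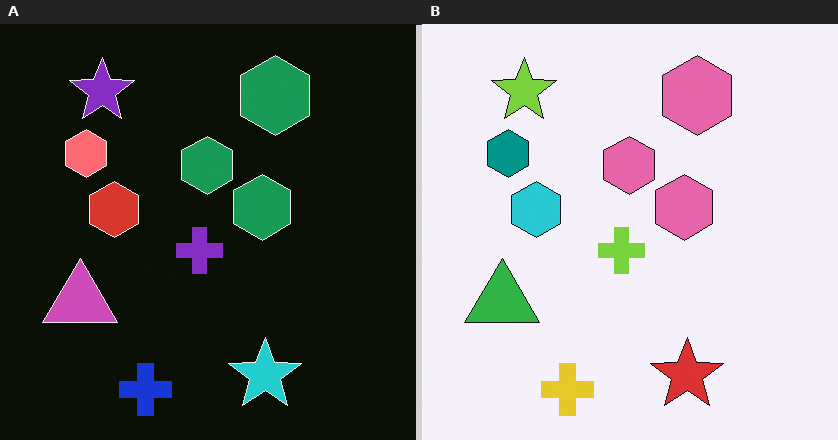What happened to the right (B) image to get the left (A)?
It was color-inverted (negative).

The light background has become dark and every shape's color is its complement — a photographic negative.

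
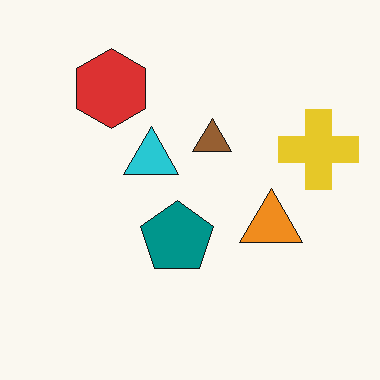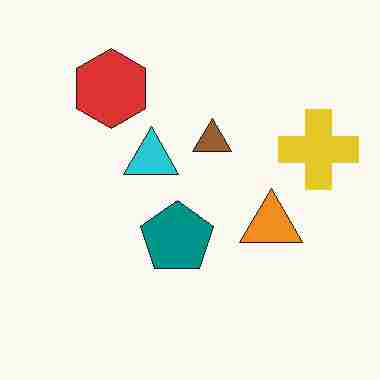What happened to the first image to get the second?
Degraded with heavy JPEG compression.

Blocky 8×8 compression artifacts appear around shape edges and the flat background shows ringing — characteristic JPEG degradation.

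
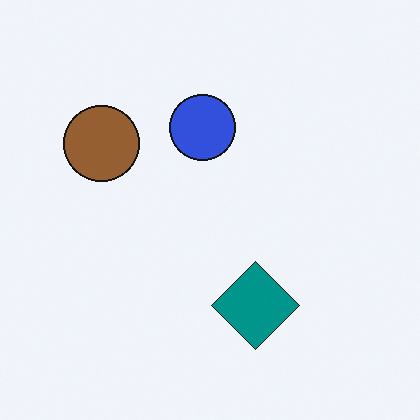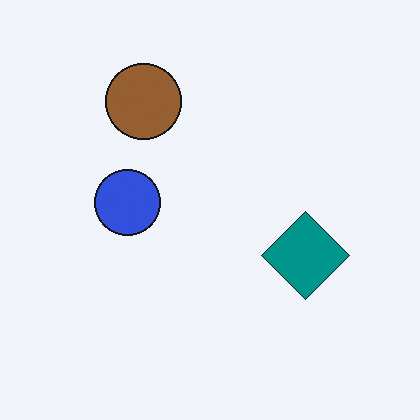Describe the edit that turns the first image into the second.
The second image is the first transposed (reflected across the top-left ↔ bottom-right diagonal).

Shapes have swapped their row and column positions — what was in the top-right is now in the bottom-left — a diagonal reflection.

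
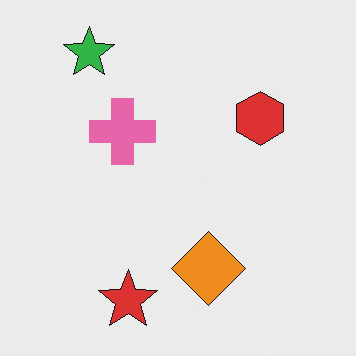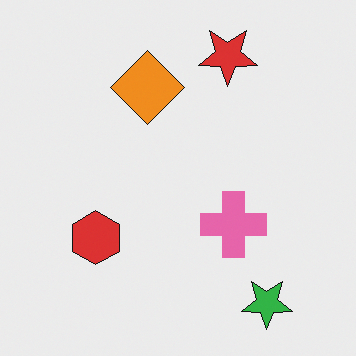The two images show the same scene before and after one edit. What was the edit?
The image was rotated 180°.

The green star sits in the top-left of the first image and the bottom-right of the second — consistent with a whole-image 180° rotation.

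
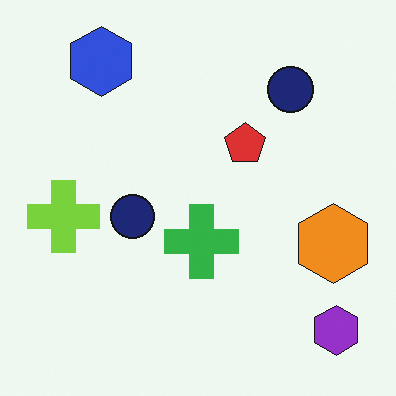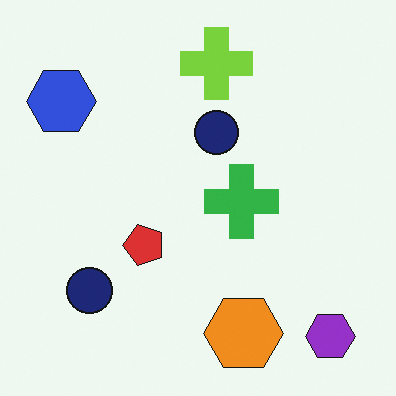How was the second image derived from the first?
This is the original image transposed (reflected across the top-left ↔ bottom-right diagonal).

Shapes have swapped their row and column positions — what was in the top-right is now in the bottom-left — a diagonal reflection.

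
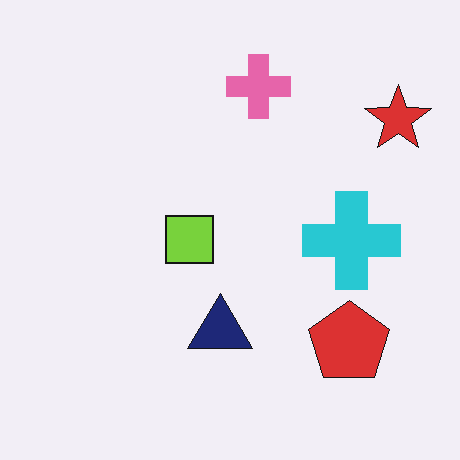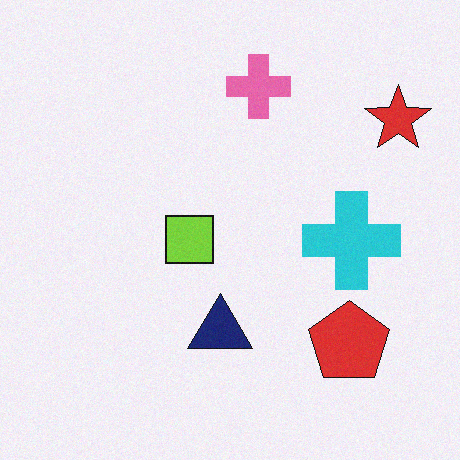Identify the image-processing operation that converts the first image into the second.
It was degraded with light additive noise.

Random speckle covers the whole image, including the flat background.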